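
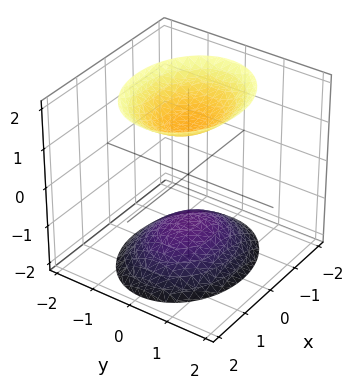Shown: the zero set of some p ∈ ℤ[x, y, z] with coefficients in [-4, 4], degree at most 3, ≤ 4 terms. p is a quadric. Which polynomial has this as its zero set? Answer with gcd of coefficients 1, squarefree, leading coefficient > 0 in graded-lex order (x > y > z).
2*x^2 + 3*y^2 - 2*z^2 + 3

I count 2 distinct pieces. They look like related sheets of one shape, so recover p as a whole.
The degree is 2 — two sheets facing apart; a quadric.
Symmetries: mirror symmetry z ↦ −z ⇒ only even powers of z; it's symmetric under y → −y, forcing even powers of y; the x ↦ −x reflection is a symmetry, so x appears only in even powers.
Against the integer gridlines: no y-intercept at any integer in the box; it misses every integer gridline on the x-axis.
Together with the visible shape, these determine p as stated.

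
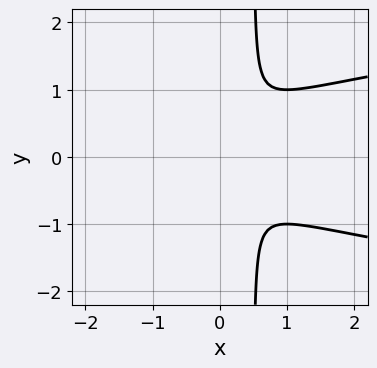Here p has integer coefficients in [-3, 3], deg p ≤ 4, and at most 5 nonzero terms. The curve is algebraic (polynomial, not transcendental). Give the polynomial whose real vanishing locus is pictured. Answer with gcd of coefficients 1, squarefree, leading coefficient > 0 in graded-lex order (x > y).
2*x*y^2 - x^2 - y^2

1. deg p = 3.
2. Symmetries: it's symmetric under y → −y, forcing even powers of y.
3. Together with the visible shape, these determine p as stated.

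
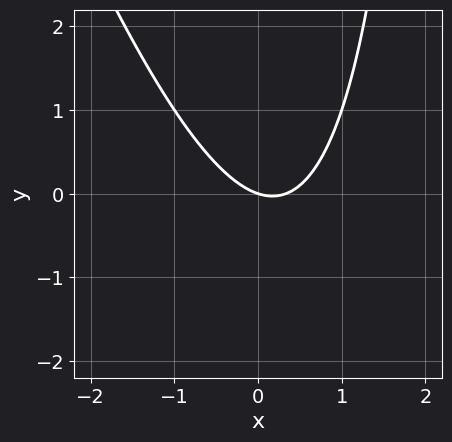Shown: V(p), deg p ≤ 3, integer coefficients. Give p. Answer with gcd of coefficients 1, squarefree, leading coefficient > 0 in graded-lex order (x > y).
3*x^2 + x*y - x - 3*y

deg p = 2. The shape is more complex than any degree-1 curve.
From the visible intercepts: it crosses the x-axis at the gridline x = 0; one y-axis crossing is at y = 0.
Matching integer coefficients to the picture gives p.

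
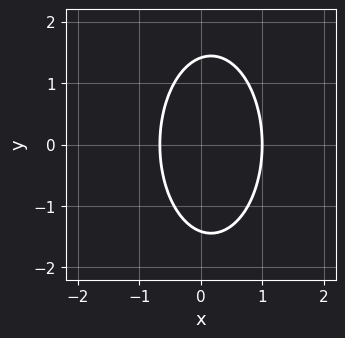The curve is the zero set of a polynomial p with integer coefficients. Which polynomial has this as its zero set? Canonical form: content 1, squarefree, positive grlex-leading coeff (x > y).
1. deg p = 2. The shape is more complex than any degree-1 curve.
2. Symmetries: the y ↦ −y reflection is a symmetry, so y appears only in even powers.
3. From the axis intercepts and sections: it meets the x-axis at x = 1 (among the integer gridlines).
4. Together with the visible shape, these determine p as stated.

3*x^2 + y^2 - x - 2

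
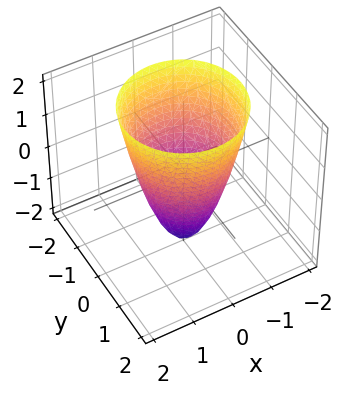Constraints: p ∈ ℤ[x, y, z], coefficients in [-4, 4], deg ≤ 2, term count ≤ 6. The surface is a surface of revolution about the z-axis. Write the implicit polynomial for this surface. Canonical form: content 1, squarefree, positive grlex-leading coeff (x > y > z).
1. Degree: a generic line meets the surface in up to 2 points, so deg p = 2.
2. Symmetries: rotational symmetry about the z-axis ⇒ p depends on x, y only through x² + y².
3. Observable constraints: one z-axis crossing is at z = -2; among the integer gridlines, it crosses the x-axis at x ∈ {-1, 1}; the y-axis gridline crossings are at y ∈ {-1, 1}.
4. Together with the visible shape, these determine p as stated.

2*x^2 + 2*y^2 - z - 2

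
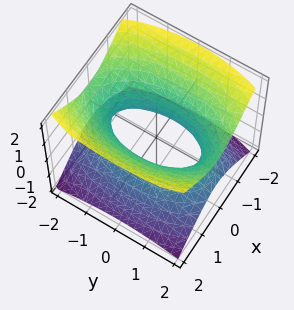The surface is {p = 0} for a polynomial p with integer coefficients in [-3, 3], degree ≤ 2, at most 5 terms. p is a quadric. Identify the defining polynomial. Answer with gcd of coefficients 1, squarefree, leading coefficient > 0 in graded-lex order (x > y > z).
1. deg p = 2. An hourglass — one-sheet hyperboloid; a quadric.
2. Symmetries: it's symmetric under x → −x, forcing even powers of x; mirror symmetry z ↦ −z ⇒ only even powers of z; mirror symmetry y ↦ −y ⇒ only even powers of y.
3. Reading off the gridlines: the surface avoids every integer z-axis point in the box.
4. Fitting integer coefficients to these (and the overall shape) gives p.

3*x^2 + y^2 - 3*z^2 - 2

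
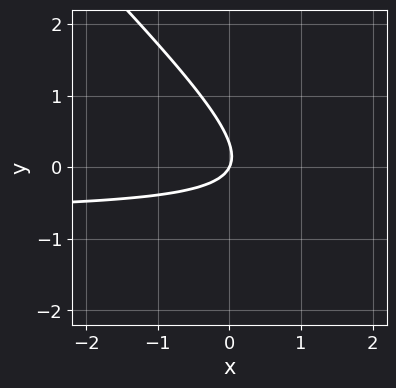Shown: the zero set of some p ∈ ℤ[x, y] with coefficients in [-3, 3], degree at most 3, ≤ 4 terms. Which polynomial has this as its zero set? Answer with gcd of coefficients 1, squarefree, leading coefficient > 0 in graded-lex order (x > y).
3*x*y + 3*y^2 + 2*x - y

1. The degree is 2 — a generic line meets the curve in up to 2 points.
2. From the visible intercepts: it crosses the x-axis at the gridline x = 0; it crosses the y-axis at the gridline y = 0.
3. Solving for integer coefficients yields p as stated.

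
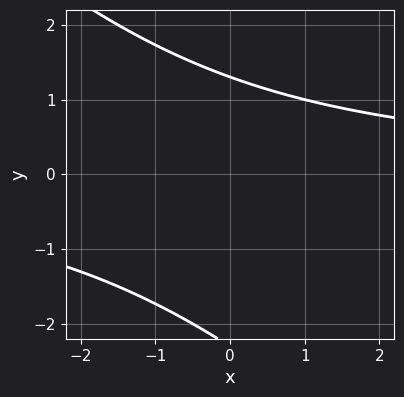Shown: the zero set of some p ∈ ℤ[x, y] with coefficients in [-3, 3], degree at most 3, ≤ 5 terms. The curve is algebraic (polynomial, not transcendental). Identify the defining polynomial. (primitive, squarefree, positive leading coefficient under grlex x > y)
First, deg p = 2. No degree-1 curve has this shape.
Then, from the visible intercepts: the curve avoids every integer x-axis point in the box.
Finally, fitting integer coefficients to these (and the overall shape) gives p.

x*y + y^2 + y - 3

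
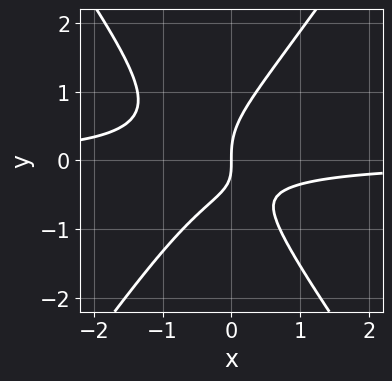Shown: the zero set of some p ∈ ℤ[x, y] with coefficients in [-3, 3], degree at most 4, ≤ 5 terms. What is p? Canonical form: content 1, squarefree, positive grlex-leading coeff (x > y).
2*x^2*y - y^3 + x*y + x

1. deg p = 3. The shape is more complex than any degree-2 curve.
2. Checking where it meets the axes: it meets the x-axis at x = 0 (among the integer gridlines); one y-axis crossing is at y = 0.
3. Putting this together gives p.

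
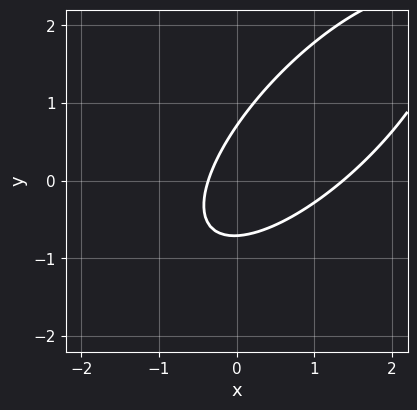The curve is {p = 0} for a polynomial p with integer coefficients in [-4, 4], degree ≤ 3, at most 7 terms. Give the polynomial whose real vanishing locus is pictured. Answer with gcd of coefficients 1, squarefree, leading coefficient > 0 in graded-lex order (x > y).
First, the degree is 2 — the shape is more complex than any degree-1 curve.
Finally, solving for integer coefficients yields p as stated.

2*x^2 - 3*x*y + 2*y^2 - 2*x - 1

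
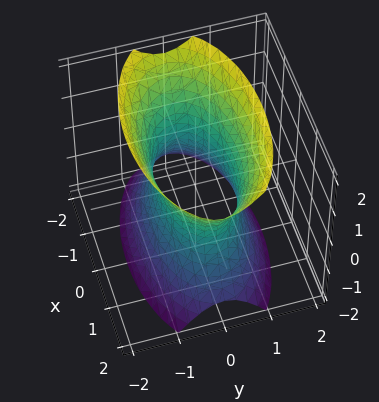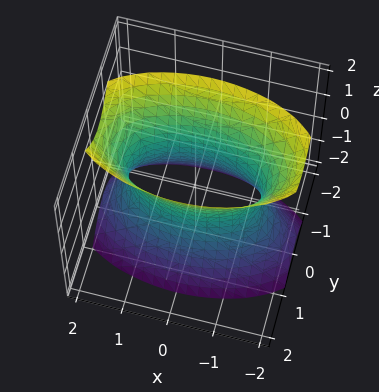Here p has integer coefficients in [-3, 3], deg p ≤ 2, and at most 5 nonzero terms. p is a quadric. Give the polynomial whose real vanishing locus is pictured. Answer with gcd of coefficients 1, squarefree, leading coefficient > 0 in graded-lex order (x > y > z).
x^2 + 3*y^2 - z^2 - 2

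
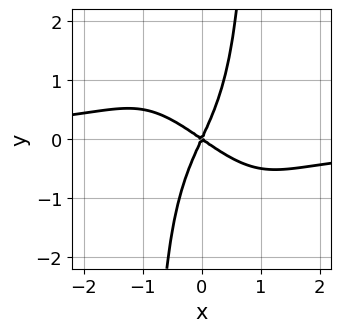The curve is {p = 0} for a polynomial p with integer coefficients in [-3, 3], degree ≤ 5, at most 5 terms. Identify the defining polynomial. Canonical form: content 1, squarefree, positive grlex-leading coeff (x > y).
3*x^3*y + 2*x^2*y^2 + 3*x^2 + 3*x*y - 2*y^2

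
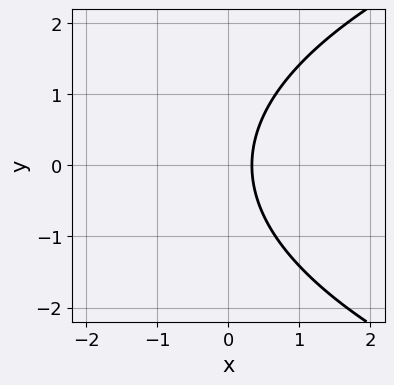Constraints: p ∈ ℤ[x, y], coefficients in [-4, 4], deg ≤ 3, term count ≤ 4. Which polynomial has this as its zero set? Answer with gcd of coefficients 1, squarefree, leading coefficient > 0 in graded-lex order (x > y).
y^2 - 3*x + 1

deg p = 2. A generic line meets the curve in up to 2 points.
Symmetries: mirror symmetry y ↦ −y ⇒ only even powers of y.
From the axis intercepts and sections: it misses every integer gridline on the y-axis.
Matching integer coefficients to the picture gives p.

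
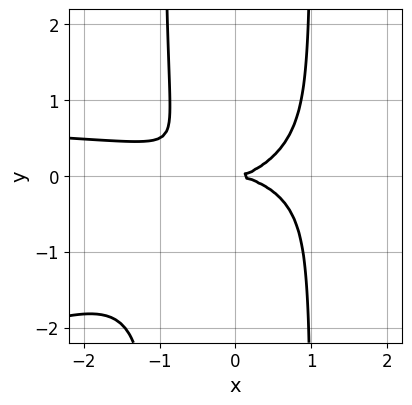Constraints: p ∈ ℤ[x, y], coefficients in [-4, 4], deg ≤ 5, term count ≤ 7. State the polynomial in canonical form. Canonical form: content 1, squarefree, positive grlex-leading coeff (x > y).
x^3*y - 3*x^2*y^2 - x^3 - x^2*y + 3*y^2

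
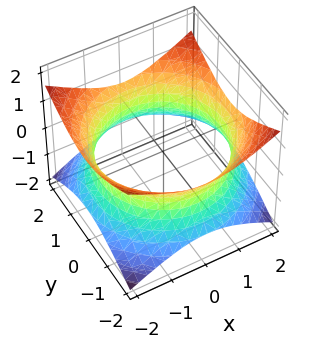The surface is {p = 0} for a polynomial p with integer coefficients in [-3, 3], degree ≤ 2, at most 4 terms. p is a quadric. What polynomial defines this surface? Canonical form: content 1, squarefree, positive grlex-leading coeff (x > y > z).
First, the degree is 2 — one connected sheet with a waist; a quadric.
Next, symmetries: it's symmetric under z → −z, forcing even powers of z; rotational symmetry about the z-axis ⇒ p depends on x, y only through x² + y².
Then, from the visible intercepts: the surface avoids every integer z-axis point in the box; a circular section at z = 0 has radius between 1 and 2.
Finally, assembling these constraints gives the stated polynomial.

x^2 + y^2 - 2*z^2 - 3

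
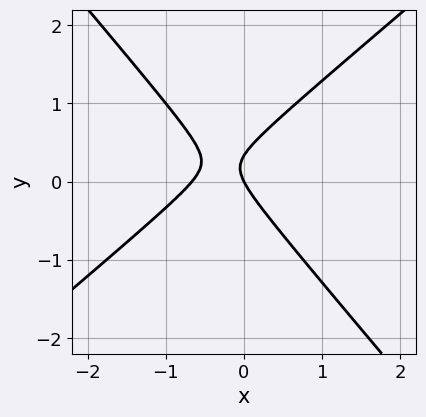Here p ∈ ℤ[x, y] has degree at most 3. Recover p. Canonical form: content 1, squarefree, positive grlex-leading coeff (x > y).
3*x^2 - x*y - 3*y^2 + 2*x + y

First, deg p = 2.
Then, checking where it meets the axes: it meets the y-axis at y = 0 (among the integer gridlines); it crosses the x-axis at the gridline x = 0.
Finally, fitting integer coefficients to these (and the overall shape) gives p.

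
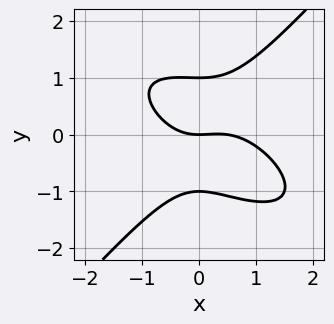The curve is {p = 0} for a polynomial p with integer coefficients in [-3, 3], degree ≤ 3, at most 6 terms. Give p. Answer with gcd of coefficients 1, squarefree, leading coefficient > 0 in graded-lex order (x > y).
1. Degree: no degree-2 curve has this shape, so deg p = 3.
2. Checking where it meets the axes: it meets the x-axis at x = 0 (among the integer gridlines); among the integer gridlines, it crosses the y-axis at y ∈ {-1, 0, 1}.
3. These observations pin down the coefficients.

2*x^3 + 2*x^2*y - 3*y^3 - x^2 + 3*y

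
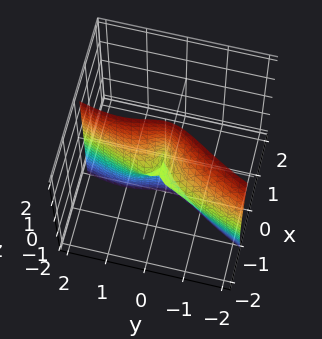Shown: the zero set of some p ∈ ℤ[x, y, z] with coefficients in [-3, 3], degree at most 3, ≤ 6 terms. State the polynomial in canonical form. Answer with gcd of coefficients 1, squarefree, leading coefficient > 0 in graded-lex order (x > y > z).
3*x*y^2 + x*z^2 - y^3 + 2*y^2

(a) The degree is 3 — a generic line meets the surface in up to 3 points.
(b) Checking where it meets the axes: the visible z-axis segment lies entirely on the surface; the visible x-axis segment lies entirely on the surface.
(c) Solving for integer coefficients yields p as stated.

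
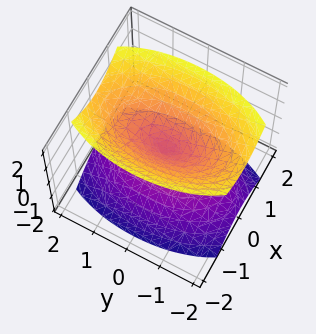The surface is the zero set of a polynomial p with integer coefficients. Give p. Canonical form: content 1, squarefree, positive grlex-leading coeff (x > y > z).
3*x^2 + y^2 - 2*z^2

(a) I count 2 distinct pieces.
(b) Degree: a double cone through the origin; a quadric, so deg p = 2.
(c) Symmetries: the y ↦ −y reflection is a symmetry, so y appears only in even powers; the x ↦ −x reflection is a symmetry, so x appears only in even powers; it's symmetric under z → −z, forcing even powers of z.
(d) From the visible intercepts: it crosses the y-axis at the gridline y = 0; it crosses the z-axis at the gridline z = 0.
(e) Fitting integer coefficients to these (and the overall shape) gives p.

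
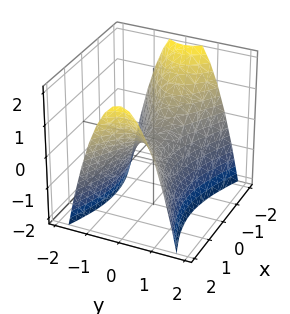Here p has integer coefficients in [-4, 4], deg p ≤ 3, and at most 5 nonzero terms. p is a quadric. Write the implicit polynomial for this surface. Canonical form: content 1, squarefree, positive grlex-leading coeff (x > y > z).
x^2 - 3*y^2 - 2*z

Degree: a hyperbolic paraboloid; a quadric, so deg p = 2.
Symmetries: mirror symmetry x ↦ −x ⇒ only even powers of x; it's symmetric under y → −y, forcing even powers of y.
Reading off the gridlines: one z-axis crossing is at z = 0; it crosses the x-axis at the gridline x = 0.
Fitting integer coefficients to these (and the overall shape) gives p.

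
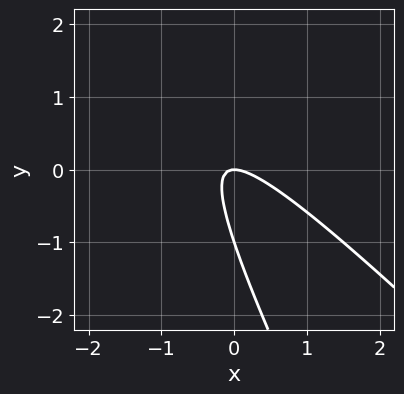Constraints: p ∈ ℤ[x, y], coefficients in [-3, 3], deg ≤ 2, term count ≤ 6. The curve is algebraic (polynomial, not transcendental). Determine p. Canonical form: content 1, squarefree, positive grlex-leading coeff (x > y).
2*x^2 + 3*x*y + y^2 + y

deg p = 2. No degree-1 curve has this shape.
Against the integer gridlines: the y-axis gridline crossings are at y ∈ {-1, 0}; it crosses the x-axis at the gridline x = 0.
Together with the visible shape, these determine p as stated.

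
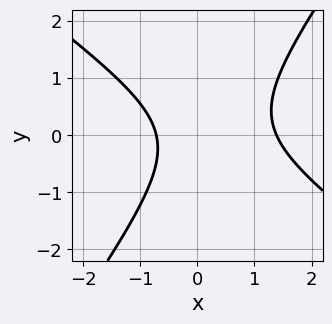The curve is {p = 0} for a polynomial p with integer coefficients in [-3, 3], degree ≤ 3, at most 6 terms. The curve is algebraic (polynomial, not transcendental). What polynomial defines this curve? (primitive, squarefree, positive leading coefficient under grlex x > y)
3*x^2 + 2*x*y - 3*y^2 - 2*x - 3

First, degree: a generic line meets the curve in up to 2 points, so deg p = 2.
Next, checking where it meets the axes: it misses every integer gridline on the y-axis.
Finally, these observations pin down the coefficients.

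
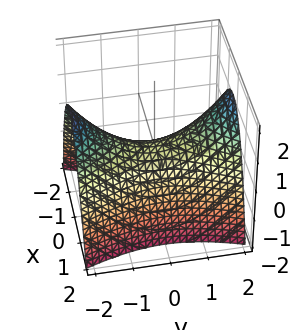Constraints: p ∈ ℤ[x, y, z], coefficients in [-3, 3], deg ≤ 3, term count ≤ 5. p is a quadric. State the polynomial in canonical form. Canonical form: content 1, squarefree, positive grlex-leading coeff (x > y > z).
First, deg p = 2. A saddle surface; a quadric.
Then, symmetries: the y ↦ −y reflection is a symmetry, so y appears only in even powers; mirror symmetry x ↦ −x ⇒ only even powers of x.
Next, against the integer gridlines: one x-axis crossing is at x = 0; one z-axis crossing is at z = 0.
Finally, solving for integer coefficients yields p as stated.

3*x^2 - y^2 + 3*z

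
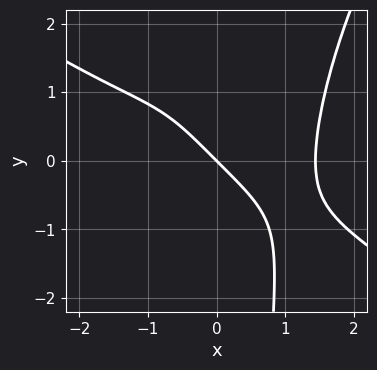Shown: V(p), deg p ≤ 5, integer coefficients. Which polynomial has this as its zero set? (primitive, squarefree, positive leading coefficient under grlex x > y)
x^4 + x^3*y - x^2*y^2 - 3*x - 3*y

First, the degree is 4 — no degree-3 curve has this shape.
Then, observable constraints: it crosses the y-axis at the gridline y = 0; it meets the x-axis at x = 0 (among the integer gridlines).
Finally, solving for integer coefficients yields p as stated.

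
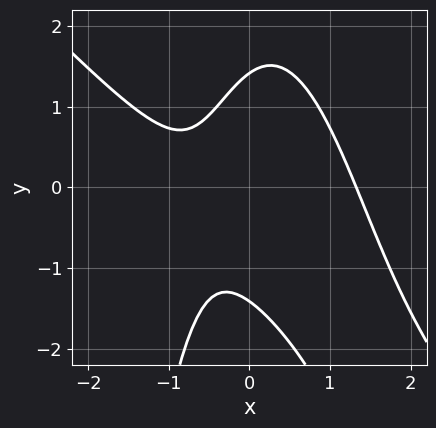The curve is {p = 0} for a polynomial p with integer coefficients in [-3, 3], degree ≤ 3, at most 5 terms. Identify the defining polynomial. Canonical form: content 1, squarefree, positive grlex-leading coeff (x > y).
First, the degree is 3 — the shape is more complex than any degree-2 curve.
Finally, the integer polynomial consistent with all of this is the stated p.

2*x^3 + 2*x^2*y + y^2 - 2*x - 2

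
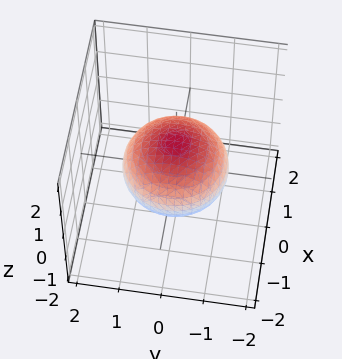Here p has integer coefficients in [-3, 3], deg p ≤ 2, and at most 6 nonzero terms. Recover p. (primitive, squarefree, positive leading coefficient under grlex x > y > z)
1. deg p = 2.
2. Symmetries: the z ↦ −z reflection is a symmetry, so z appears only in even powers; rotational symmetry about the z-axis ⇒ p depends on x, y only through x² + y².
3. Against the integer gridlines: a circular section at z = 0 has radius between 1 and 2; among the integer gridlines, it crosses the z-axis at z ∈ {-1, 1}.
4. Fitting integer coefficients to these (and the overall shape) gives p.

2*x^2 + 2*y^2 + 3*z^2 - 3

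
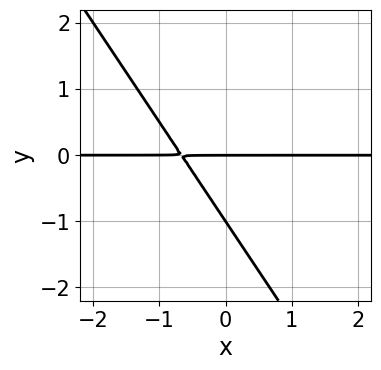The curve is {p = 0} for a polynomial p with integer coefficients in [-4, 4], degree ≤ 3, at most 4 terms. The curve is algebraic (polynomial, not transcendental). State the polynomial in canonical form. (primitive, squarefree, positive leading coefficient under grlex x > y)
3*x*y + 2*y^2 + 2*y

(a) deg p = 2. The shape is more complex than any degree-1 curve.
(b) From the visible intercepts: every point of the x-axis in the box is on the curve; among the integer gridlines, it crosses the y-axis at y ∈ {-1, 0}.
(c) These observations pin down the coefficients.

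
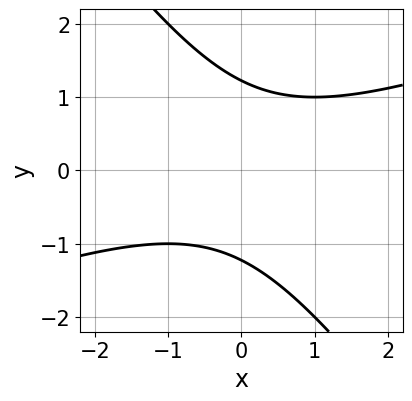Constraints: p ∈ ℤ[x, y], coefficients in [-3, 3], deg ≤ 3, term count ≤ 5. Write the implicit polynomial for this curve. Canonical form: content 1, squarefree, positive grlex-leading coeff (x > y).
x^2 - 2*x*y - 2*y^2 + 3

1. deg p = 2.
2. From the axis intercepts and sections: no x-intercept at any integer in the box.
3. Solving for integer coefficients yields p as stated.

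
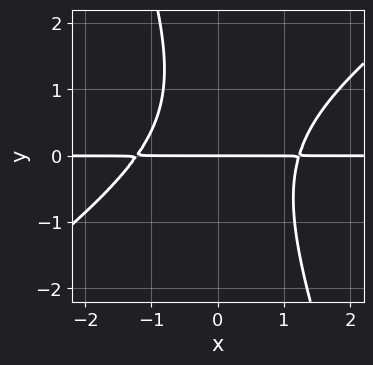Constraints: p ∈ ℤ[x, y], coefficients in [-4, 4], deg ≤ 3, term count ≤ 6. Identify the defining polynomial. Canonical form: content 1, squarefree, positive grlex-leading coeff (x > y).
deg p = 3.
From the axis intercepts and sections: one y-axis crossing is at y = 0; every point of the x-axis in the box is on the curve.
Solving for integer coefficients yields p as stated.

2*x^2*y - 2*x*y^2 - y^3 + y^2 - 3*y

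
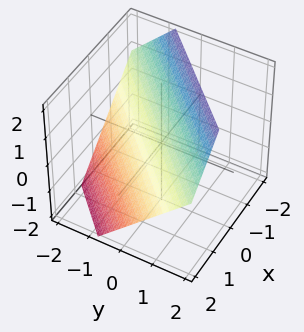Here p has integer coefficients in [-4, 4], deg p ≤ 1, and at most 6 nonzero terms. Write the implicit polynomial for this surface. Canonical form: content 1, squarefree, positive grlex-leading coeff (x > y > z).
First, the degree is 1 — every cross-section is a straight line — this is a plane.
Finally, the integer polynomial consistent with all of this is the stated p.

3*x - 3*y + 3*z - 2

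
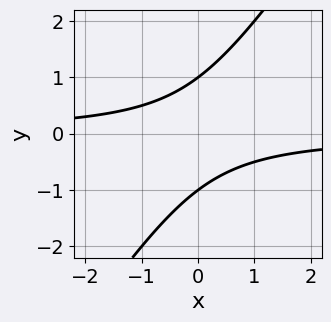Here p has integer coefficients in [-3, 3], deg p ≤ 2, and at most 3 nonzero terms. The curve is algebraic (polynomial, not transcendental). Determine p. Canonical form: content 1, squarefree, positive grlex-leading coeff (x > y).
3*x*y - 2*y^2 + 2

Degree: a generic line meets the curve in up to 2 points, so deg p = 2.
Observable constraints: the curve avoids every integer x-axis point in the box; the y-axis gridline crossings are at y ∈ {-1, 1}.
Fitting integer coefficients to these (and the overall shape) gives p.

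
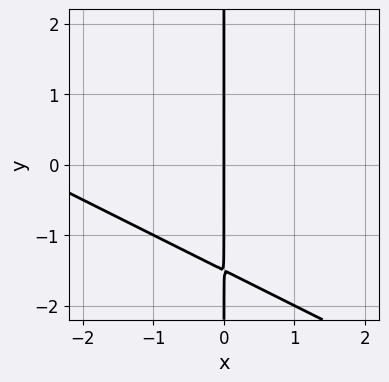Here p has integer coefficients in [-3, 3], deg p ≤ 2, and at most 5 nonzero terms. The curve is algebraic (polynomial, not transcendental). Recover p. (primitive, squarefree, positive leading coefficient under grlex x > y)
First, degree: a generic line meets the curve in up to 2 points, so deg p = 2.
Then, checking where it meets the axes: every point of the y-axis in the box is on the curve; it meets the x-axis at x = 0 (among the integer gridlines).
Finally, solving for integer coefficients yields p as stated.

x^2 + 2*x*y + 3*x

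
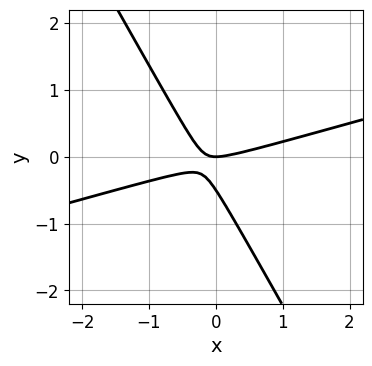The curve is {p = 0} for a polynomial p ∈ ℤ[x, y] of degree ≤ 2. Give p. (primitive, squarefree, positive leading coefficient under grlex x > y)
First, deg p = 2. The shape is more complex than any degree-1 curve.
Then, against the integer gridlines: one x-axis crossing is at x = 0; it crosses the y-axis at the gridline y = 0.
Finally, fitting integer coefficients to these (and the overall shape) gives p.

x^2 - 3*x*y - 2*y^2 - y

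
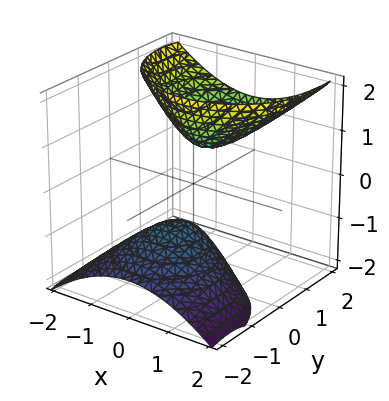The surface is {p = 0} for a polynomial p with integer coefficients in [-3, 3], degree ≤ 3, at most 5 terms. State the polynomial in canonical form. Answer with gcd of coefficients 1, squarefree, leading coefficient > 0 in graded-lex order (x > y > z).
1. There are 2 components. They look like related sheets of one shape, so recover p as a whole.
2. Degree: the shape is more complex than any degree-1 surface, so deg p = 2.
3. From the axis intercepts and sections: the z-axis gridline crossings are at z ∈ {-1, 1}; no x-intercept at any integer in the box; no y-intercept at any integer in the box.
4. Together with the visible shape, these determine p as stated.

2*x^2 + 2*y^2 - 3*y*z - z^2 + 1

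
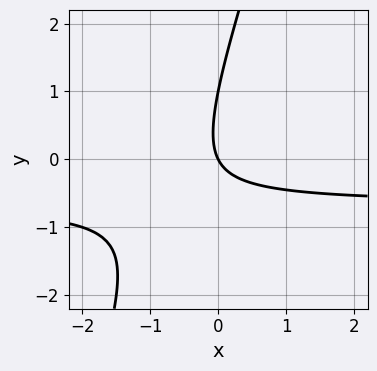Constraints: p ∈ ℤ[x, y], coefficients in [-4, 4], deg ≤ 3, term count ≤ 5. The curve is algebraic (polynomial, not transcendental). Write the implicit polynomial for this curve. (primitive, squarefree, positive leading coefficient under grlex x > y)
1. deg p = 2. A generic line meets the curve in up to 2 points.
2. Against the integer gridlines: among the integer gridlines, it crosses the y-axis at y ∈ {0, 1}; one x-axis crossing is at x = 0.
3. Together with the visible shape, these determine p as stated.

3*x*y - y^2 + 2*x + y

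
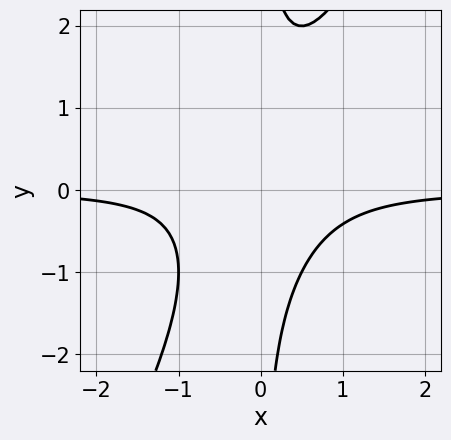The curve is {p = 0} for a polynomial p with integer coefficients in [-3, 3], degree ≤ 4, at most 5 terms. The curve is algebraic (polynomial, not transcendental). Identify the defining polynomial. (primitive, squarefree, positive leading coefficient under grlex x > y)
2*x^2*y - x*y^2 + 1

1. Degree: the shape is more complex than any degree-2 curve, so deg p = 3.
2. Checking where it meets the axes: the curve avoids every integer y-axis point in the box; no x-intercept at any integer in the box.
3. Putting this together gives p.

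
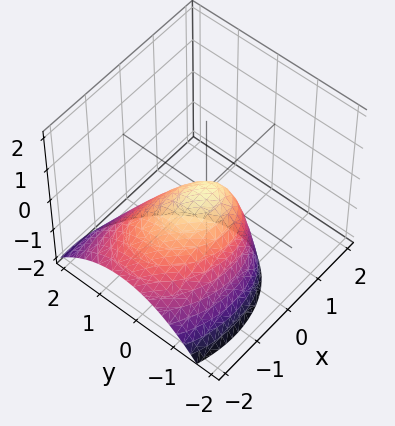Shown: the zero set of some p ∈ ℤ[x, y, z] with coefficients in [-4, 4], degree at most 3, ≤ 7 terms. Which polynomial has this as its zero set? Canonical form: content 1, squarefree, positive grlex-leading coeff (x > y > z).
(a) The degree is 2 — no degree-1 surface has this shape.
(b) From the axis intercepts and sections: it crosses the x-axis at the gridline x = 0; it meets the y-axis at y = 0 (among the integer gridlines).
(c) The integer polynomial consistent with all of this is the stated p.

2*x^2 + x*y - 3*x*z + 3*y^2 + 3*z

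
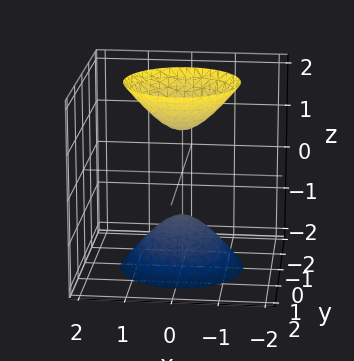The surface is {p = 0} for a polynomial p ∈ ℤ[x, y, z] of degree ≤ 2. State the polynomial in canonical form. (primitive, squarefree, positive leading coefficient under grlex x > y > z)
2*x^2 + 2*y^2 - z^2 + 1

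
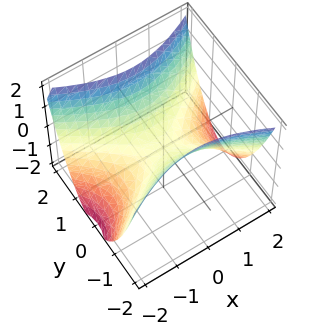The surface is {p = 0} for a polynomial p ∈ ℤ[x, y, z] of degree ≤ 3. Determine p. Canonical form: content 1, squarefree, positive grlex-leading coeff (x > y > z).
x^2 - 2*y^2 + 2*z

1. The degree is 2 — a hyperbolic paraboloid; a quadric.
2. Symmetries: mirror symmetry x ↦ −x ⇒ only even powers of x; mirror symmetry y ↦ −y ⇒ only even powers of y.
3. From the axis intercepts and sections: it crosses the y-axis at the gridline y = 0; it meets the z-axis at z = 0 (among the integer gridlines); it meets the x-axis at x = 0 (among the integer gridlines).
4. Putting this together gives p.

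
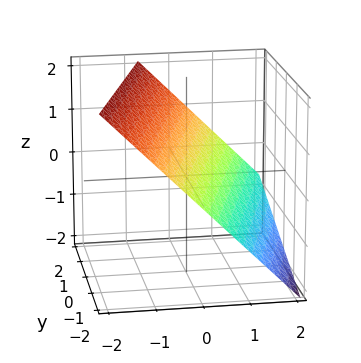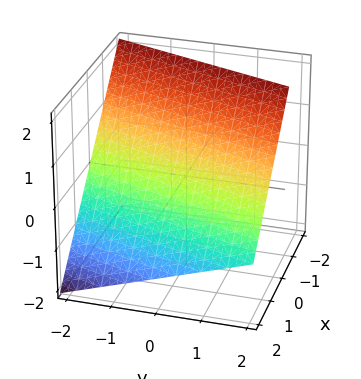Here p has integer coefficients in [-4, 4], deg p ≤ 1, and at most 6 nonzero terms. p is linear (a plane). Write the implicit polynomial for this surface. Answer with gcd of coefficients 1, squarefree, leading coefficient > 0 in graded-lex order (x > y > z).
3*x - y + 3*z - 2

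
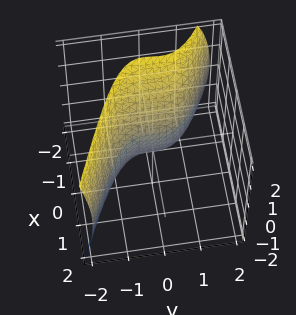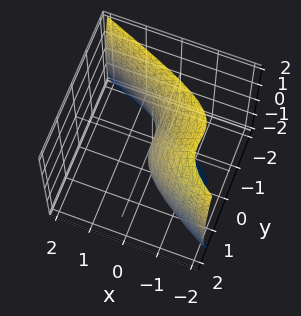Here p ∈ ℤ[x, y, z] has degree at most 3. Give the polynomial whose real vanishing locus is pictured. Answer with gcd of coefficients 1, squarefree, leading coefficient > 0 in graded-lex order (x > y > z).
1. Degree: no degree-2 surface has this shape, so deg p = 3.
2. Checking where it meets the axes: it meets the x-axis at x = 0 (among the integer gridlines); one z-axis crossing is at z = 0.
3. Putting this together gives p.

x*y^2 + 2*y^3 + z^2 + 3*x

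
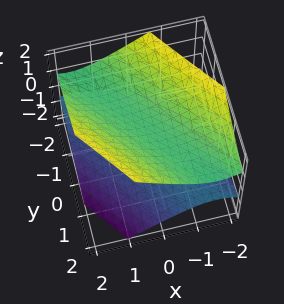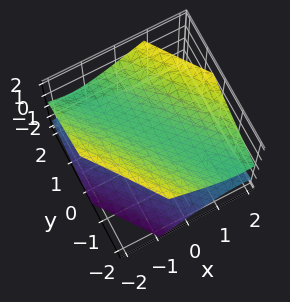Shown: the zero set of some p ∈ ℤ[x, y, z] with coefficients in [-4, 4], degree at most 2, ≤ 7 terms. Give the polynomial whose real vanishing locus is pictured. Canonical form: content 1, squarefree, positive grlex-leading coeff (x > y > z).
2*x^2 + 3*x*y + y^2 - 3*z^2 + 2

The picture has 2 separate pieces.
Degree: a generic line meets the surface in up to 2 points, so deg p = 2.
From the visible intercepts: no x-intercept at any integer in the box; the surface avoids every integer y-axis point in the box.
Matching integer coefficients to the picture gives p.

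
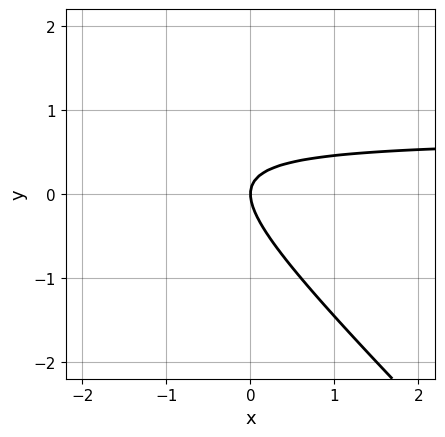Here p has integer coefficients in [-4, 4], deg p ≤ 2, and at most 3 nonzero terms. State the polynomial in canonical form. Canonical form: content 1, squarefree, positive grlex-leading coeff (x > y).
3*x*y + 3*y^2 - 2*x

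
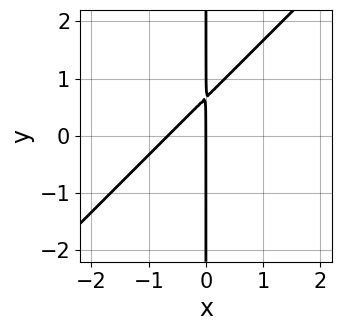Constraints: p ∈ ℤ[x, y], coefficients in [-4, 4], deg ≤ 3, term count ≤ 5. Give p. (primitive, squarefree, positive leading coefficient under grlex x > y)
1. The degree is 2 — the shape is more complex than any degree-1 curve.
2. Checking where it meets the axes: the visible y-axis segment lies entirely on the curve; one x-axis crossing is at x = 0.
3. These observations pin down the coefficients.

3*x^2 - 3*x*y + 2*x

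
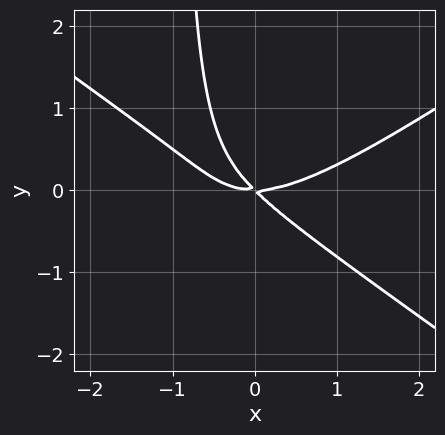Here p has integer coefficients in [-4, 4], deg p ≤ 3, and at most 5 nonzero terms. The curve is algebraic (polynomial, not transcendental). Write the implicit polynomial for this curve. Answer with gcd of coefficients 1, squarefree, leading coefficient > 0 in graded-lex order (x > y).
x^3 - 2*x*y^2 - 2*x*y - 2*y^2

First, the degree is 3 — no degree-2 curve has this shape.
Next, from the visible intercepts: one y-axis crossing is at y = 0; it crosses the x-axis at the gridline x = 0.
Finally, together with the visible shape, these determine p as stated.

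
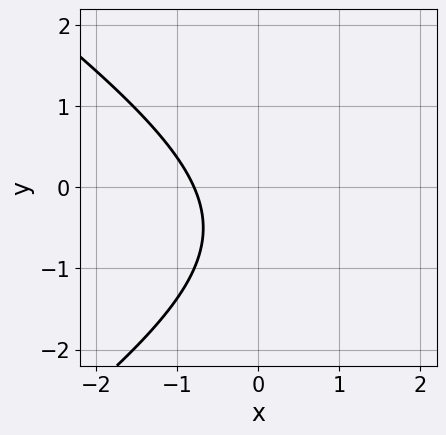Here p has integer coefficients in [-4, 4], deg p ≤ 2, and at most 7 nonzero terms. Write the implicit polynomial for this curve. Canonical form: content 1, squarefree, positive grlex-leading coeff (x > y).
First, the degree is 2 — a generic line meets the curve in up to 2 points.
Next, checking where it meets the axes: the curve avoids every integer y-axis point in the box.
Finally, putting this together gives p.

x^2 - 2*y^2 - 3*x - 2*y - 3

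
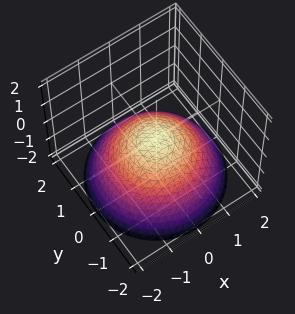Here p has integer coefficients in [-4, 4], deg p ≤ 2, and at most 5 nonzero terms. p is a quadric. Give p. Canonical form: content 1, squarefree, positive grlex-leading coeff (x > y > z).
x^2 + y^2 + 2*z

The degree is 2 — a single bowl opening along one axis; a quadric.
Symmetries: rotational symmetry about the z-axis ⇒ p depends on x, y only through x² + y².
From the axis intercepts and sections: it meets the y-axis at y = 0 (among the integer gridlines); a circular section at z = -1 has radius between 1 and 2; it crosses the x-axis at the gridline x = 0.
Solving for integer coefficients yields p as stated.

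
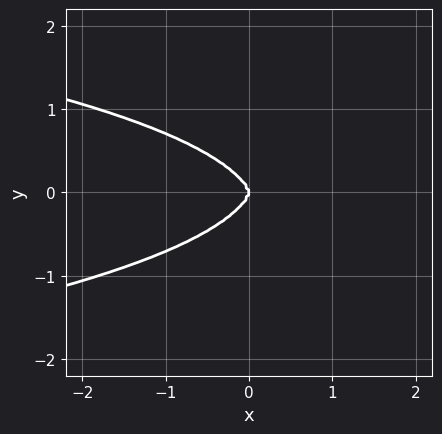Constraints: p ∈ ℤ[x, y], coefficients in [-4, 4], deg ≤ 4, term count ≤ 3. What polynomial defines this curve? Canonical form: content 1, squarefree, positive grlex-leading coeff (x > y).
deg p = 4. A generic line meets the curve in up to 4 points.
Symmetries: it's symmetric under y → −y, forcing even powers of y.
Observable constraints: it crosses the x-axis at the gridline x = 0; it crosses the y-axis at the gridline y = 0.
Fitting integer coefficients to these (and the overall shape) gives p.

3*x^2*y^2 + 2*y^4 + 2*x^3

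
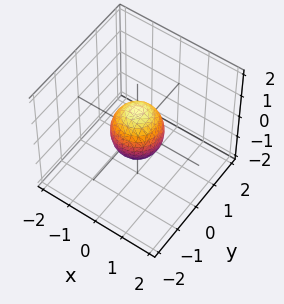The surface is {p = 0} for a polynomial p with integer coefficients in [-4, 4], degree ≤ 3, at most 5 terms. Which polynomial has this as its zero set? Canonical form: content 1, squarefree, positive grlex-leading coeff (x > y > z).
3*x^2 + 3*y^2 + 2*z^2 - 2

(a) The degree is 2 — bounded and convex; a quadric.
(b) Symmetries: the z ↦ −z reflection is a symmetry, so z appears only in even powers; rotational symmetry about the z-axis ⇒ p depends on x, y only through x² + y².
(c) Observable constraints: a circular section at z = 0 has radius between 0 and 1; among the integer gridlines, it crosses the z-axis at z ∈ {-1, 1}.
(d) Putting this together gives p.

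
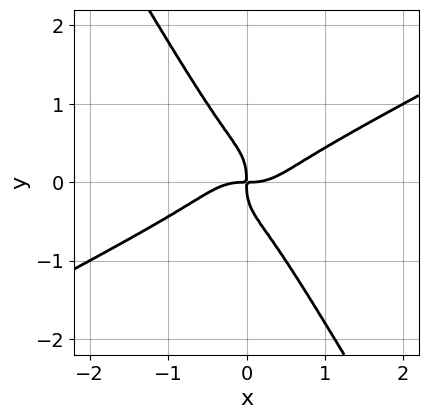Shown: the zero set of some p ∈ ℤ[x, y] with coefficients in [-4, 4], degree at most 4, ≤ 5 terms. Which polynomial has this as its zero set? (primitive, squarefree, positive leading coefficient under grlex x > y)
(a) deg p = 4. No degree-3 curve has this shape.
(b) From the visible intercepts: one x-axis crossing is at x = 0; it meets the y-axis at y = 0 (among the integer gridlines).
(c) Assembling these constraints gives the stated polynomial.

2*x^4 - 3*x^3*y - 2*x*y^3 - 2*y^4 - x*y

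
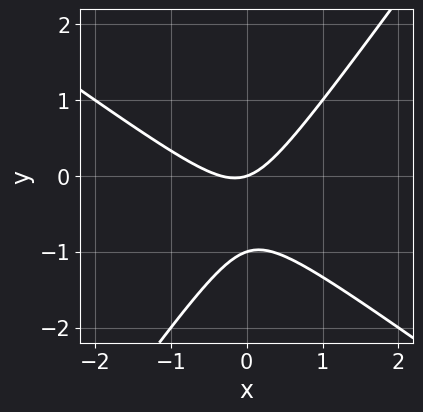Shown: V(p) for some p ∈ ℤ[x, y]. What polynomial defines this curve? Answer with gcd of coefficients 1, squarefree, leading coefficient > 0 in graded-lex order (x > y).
3*x^2 + 2*x*y - 3*y^2 + x - 3*y

First, degree: no degree-1 curve has this shape, so deg p = 2.
Next, checking where it meets the axes: the y-axis gridline crossings are at y ∈ {-1, 0}; it meets the x-axis at x = 0 (among the integer gridlines).
Finally, together with the visible shape, these determine p as stated.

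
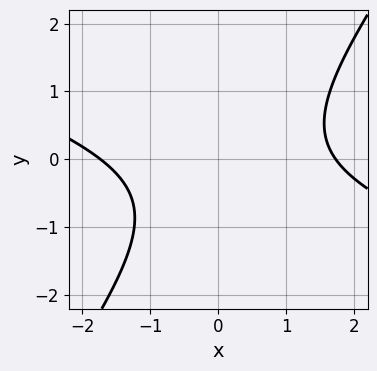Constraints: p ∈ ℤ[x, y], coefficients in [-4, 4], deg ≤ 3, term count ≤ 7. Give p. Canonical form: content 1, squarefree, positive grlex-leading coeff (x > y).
The degree is 2 — no degree-1 curve has this shape.
Reading off the gridlines: no y-intercept at any integer in the box.
The integer polynomial consistent with all of this is the stated p.

x^2 + 2*x*y - 2*y^2 - y - 3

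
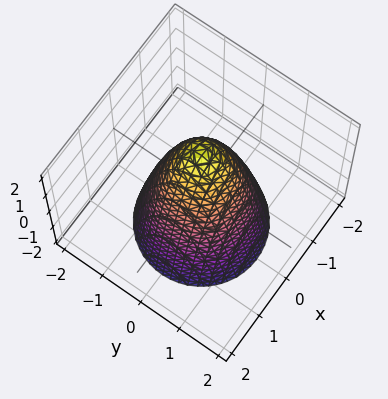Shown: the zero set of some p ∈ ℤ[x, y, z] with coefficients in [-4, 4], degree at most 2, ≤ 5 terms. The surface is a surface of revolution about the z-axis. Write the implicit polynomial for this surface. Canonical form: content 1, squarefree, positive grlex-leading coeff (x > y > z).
2*x^2 + 2*y^2 + z - 2

First, degree: no degree-1 surface has this shape, so deg p = 2.
Then, by symmetry, every cross-section ⟂ z is a circle, so x, y appear only via x² + y².
Then, checking where it meets the axes: a circular section at z = -1 has radius between 1 and 2; it meets the z-axis at z = 2 (among the integer gridlines); the x-axis gridline crossings are at x ∈ {-1, 1}.
Finally, fitting integer coefficients to these (and the overall shape) gives p. Check: (0, -1, 0) on the y-axis lies on the surface, and p(0, -1, 0) = 0. ✓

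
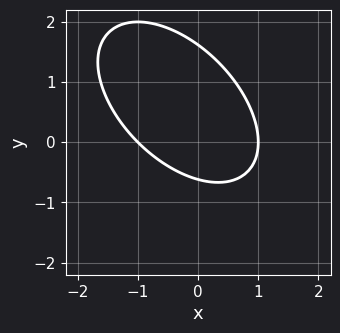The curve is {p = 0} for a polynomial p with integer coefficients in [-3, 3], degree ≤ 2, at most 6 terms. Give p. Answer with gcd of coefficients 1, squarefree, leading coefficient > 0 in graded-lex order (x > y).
x^2 + x*y + y^2 - y - 1

First, degree: no degree-1 curve has this shape, so deg p = 2.
Then, checking where it meets the axes: among the integer gridlines, it crosses the x-axis at x ∈ {-1, 1}.
Finally, the integer polynomial consistent with all of this is the stated p.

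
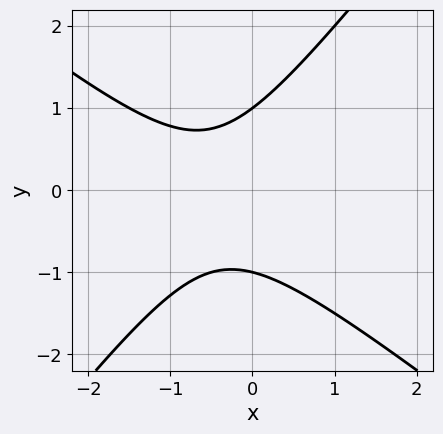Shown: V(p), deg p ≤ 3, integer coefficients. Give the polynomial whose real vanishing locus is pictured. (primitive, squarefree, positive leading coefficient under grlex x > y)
2*x^2 + x*y - 2*y^2 + 2*x + 2

First, deg p = 2.
Next, from the axis intercepts and sections: among the integer gridlines, it crosses the y-axis at y ∈ {-1, 1}; it misses every integer gridline on the x-axis.
Finally, fitting integer coefficients to these (and the overall shape) gives p.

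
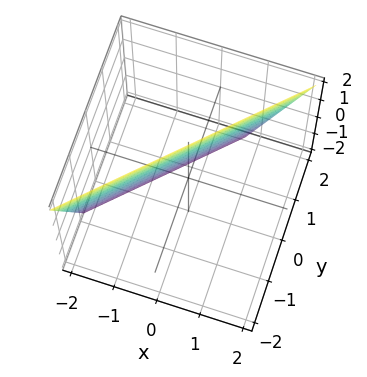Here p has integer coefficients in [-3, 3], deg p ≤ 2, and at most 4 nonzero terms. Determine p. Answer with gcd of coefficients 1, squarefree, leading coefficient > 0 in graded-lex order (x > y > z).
3*x - 3*y - z + 2

First, the degree is 1 — the surface is flat (a plane).
Then, against the integer gridlines: it meets the z-axis at z = 2 (among the integer gridlines).
Finally, fitting integer coefficients to these (and the overall shape) gives p.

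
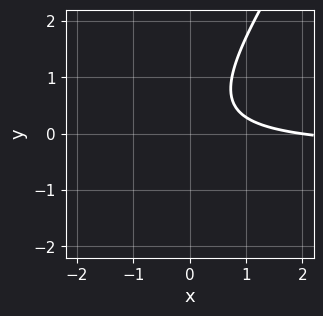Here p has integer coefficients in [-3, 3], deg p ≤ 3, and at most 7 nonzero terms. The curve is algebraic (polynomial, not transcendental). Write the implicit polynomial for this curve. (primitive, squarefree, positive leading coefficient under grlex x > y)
deg p = 2. A generic line meets the curve in up to 2 points.
From the axis intercepts and sections: it meets the x-axis at x = 2 (among the integer gridlines); no y-intercept at any integer in the box.
Together with the visible shape, these determine p as stated.

3*x*y - 2*y^2 + x + y - 2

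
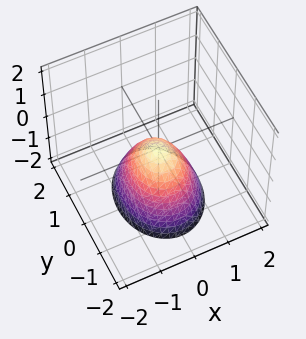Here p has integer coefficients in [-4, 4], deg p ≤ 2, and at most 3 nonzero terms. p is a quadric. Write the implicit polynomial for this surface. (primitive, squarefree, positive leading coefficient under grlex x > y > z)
3*x^2 + 2*y^2 + 2*z

1. deg p = 2.
2. Symmetries: the y ↦ −y reflection is a symmetry, so y appears only in even powers; mirror symmetry x ↦ −x ⇒ only even powers of x.
3. From the visible intercepts: it crosses the x-axis at the gridline x = 0; one y-axis crossing is at y = 0.
4. Putting this together gives p.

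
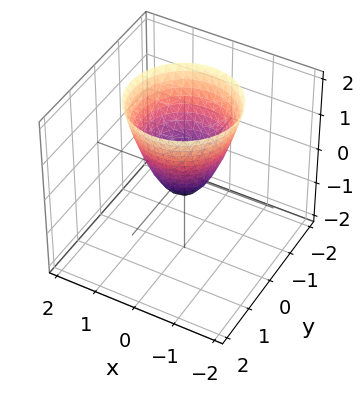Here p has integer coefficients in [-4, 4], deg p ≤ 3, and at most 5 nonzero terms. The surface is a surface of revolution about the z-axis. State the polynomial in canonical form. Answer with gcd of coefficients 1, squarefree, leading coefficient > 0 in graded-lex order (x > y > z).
Degree: the shape is more complex than any degree-1 surface, so deg p = 2.
Symmetries: rotational symmetry about the z-axis ⇒ p depends on x, y only through x² + y².
Reading off the gridlines: a circular section at z = 1 has radius exactly 1.
Assembling these constraints gives the stated polynomial.

3*x^2 + 3*y^2 - 2*z - 1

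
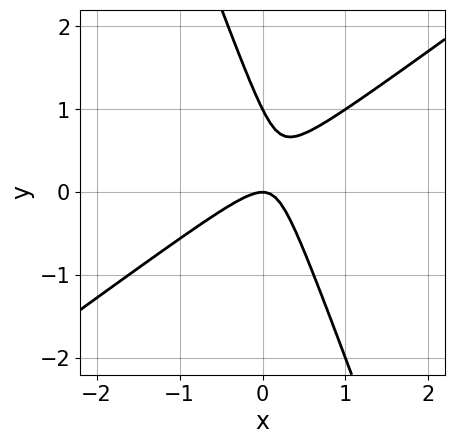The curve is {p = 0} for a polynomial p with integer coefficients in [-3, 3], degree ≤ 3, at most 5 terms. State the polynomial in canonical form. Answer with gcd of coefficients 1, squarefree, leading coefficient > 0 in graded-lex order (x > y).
2*x^2 - 2*x*y - y^2 + y

First, the degree is 2 — no degree-1 curve has this shape.
Next, from the axis intercepts and sections: it crosses the x-axis at the gridline x = 0; among the integer gridlines, it crosses the y-axis at y ∈ {0, 1}.
Finally, assembling these constraints gives the stated polynomial.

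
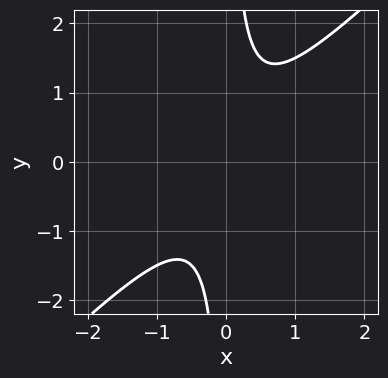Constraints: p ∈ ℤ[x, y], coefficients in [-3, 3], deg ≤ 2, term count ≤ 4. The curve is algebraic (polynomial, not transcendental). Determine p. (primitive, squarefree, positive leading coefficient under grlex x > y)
(a) deg p = 2. The shape is more complex than any degree-1 curve.
(b) Against the integer gridlines: it misses every integer gridline on the y-axis; it misses every integer gridline on the x-axis.
(c) Fitting integer coefficients to these (and the overall shape) gives p.

2*x^2 - 2*x*y + 1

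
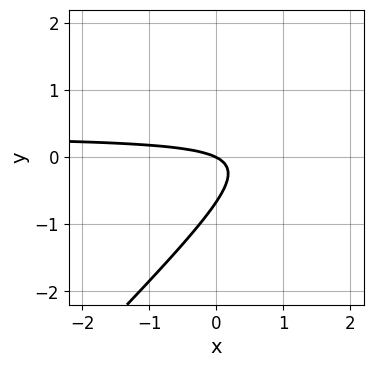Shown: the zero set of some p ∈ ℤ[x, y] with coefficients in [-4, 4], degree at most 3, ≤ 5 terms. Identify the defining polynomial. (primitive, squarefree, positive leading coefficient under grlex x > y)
First, the degree is 2 — no degree-1 curve has this shape.
Then, checking where it meets the axes: it crosses the y-axis at the gridline y = 0; it crosses the x-axis at the gridline x = 0.
Finally, putting this together gives p.

3*x*y - 3*y^2 - x - 2*y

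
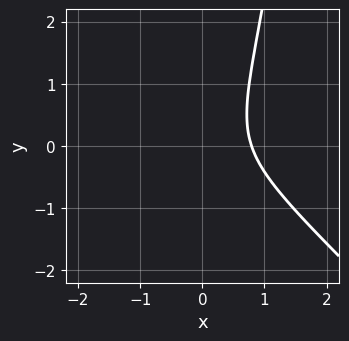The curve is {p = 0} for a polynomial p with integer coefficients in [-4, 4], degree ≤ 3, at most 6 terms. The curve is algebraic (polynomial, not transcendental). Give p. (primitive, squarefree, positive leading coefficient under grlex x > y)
2*x^3 + 2*x^2*y - y^2 - 1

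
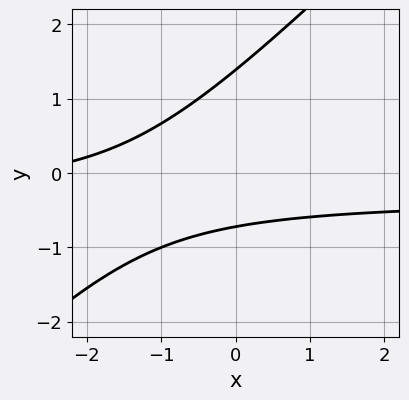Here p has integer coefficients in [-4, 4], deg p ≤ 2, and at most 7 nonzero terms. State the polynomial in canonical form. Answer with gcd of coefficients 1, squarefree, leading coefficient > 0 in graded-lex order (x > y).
3*x*y - 3*y^2 + x + 2*y + 3

(a) The degree is 2 — no degree-1 curve has this shape.
(b) From the axis intercepts and sections: no x-intercept at any integer in the box.
(c) The integer polynomial consistent with all of this is the stated p.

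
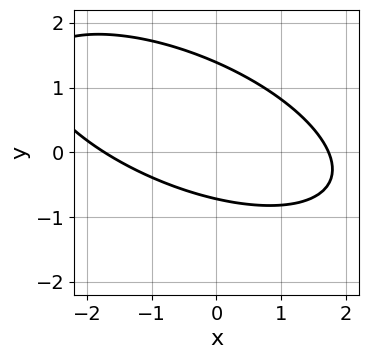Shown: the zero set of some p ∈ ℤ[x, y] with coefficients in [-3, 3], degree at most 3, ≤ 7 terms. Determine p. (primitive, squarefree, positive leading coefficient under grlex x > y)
x^2 + 2*x*y + 3*y^2 - 2*y - 3

(a) deg p = 2.
(b) Matching integer coefficients to the picture gives p.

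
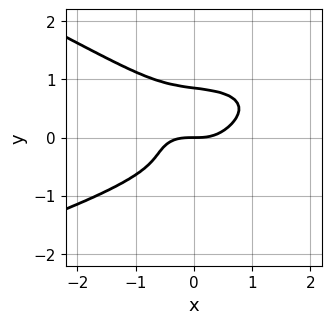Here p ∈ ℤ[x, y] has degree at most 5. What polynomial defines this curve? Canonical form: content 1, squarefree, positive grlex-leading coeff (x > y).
x*y^3 + 3*y^4 + x^3 - y^2 - y

First, deg p = 4. The shape is more complex than any degree-3 curve.
Next, from the visible intercepts: one y-axis crossing is at y = 0; one x-axis crossing is at x = 0.
Finally, matching integer coefficients to the picture gives p.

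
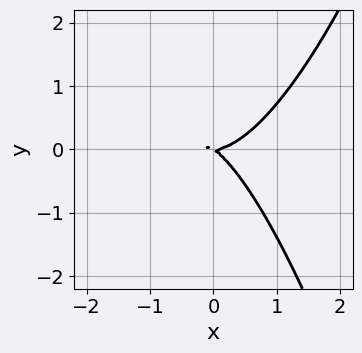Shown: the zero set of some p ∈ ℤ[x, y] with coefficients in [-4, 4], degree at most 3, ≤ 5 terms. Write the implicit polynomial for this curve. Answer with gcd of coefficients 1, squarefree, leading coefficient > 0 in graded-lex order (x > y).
3*x^3 - 2*x*y - 3*y^2

1. The degree is 3 — a generic line meets the curve in up to 3 points.
2. Against the integer gridlines: one y-axis crossing is at y = 0; it meets the x-axis at x = 0 (among the integer gridlines).
3. These observations pin down the coefficients.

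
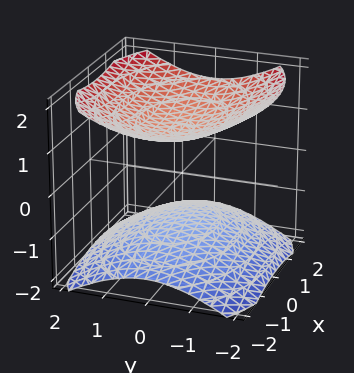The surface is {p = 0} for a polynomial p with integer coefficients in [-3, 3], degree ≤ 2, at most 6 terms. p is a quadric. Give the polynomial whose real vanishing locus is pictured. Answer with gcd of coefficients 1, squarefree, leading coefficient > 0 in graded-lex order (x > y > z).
x^2 + 2*y^2 - 3*z^2 + 3

There are 2 components.
The degree is 2 — two separate bowl-shaped sheets opening away from each other; a quadric.
Symmetries: the z ↦ −z reflection is a symmetry, so z appears only in even powers; mirror symmetry x ↦ −x ⇒ only even powers of x; it's symmetric under y → −y, forcing even powers of y.
Reading off the gridlines: the surface avoids every integer x-axis point in the box; the surface avoids every integer y-axis point in the box; the z-axis gridline crossings are at z ∈ {-1, 1}.
These observations pin down the coefficients.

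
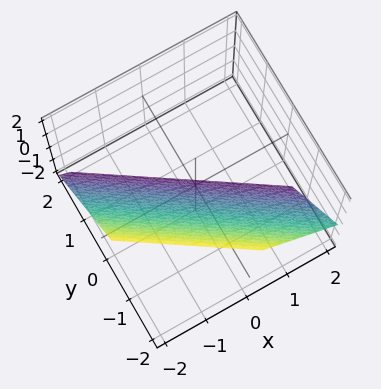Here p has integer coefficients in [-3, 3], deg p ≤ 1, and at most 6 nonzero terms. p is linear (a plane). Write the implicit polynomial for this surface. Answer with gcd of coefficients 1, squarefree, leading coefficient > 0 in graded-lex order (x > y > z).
(a) deg p = 1. The surface is flat (a plane).
(b) Observable constraints: it meets the x-axis at x = -1 (among the integer gridlines); one z-axis crossing is at z = -1.
(c) Fitting integer coefficients to these (and the overall shape) gives p.

2*x + 3*y + 2*z + 2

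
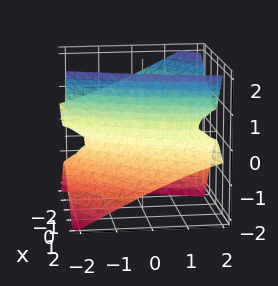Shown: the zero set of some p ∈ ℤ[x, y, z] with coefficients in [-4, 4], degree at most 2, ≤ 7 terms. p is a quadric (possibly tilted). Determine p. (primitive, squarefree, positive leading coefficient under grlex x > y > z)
1. Degree: no degree-1 surface has this shape, so deg p = 2.
2. Checking where it meets the axes: no z-intercept at any integer in the box; the y-axis gridline crossings are at y ∈ {-1, 1}.
3. Assembling these constraints gives the stated polynomial.

3*x^2 - 3*x*y + 3*x*z + y^2 - 3*z^2 - 1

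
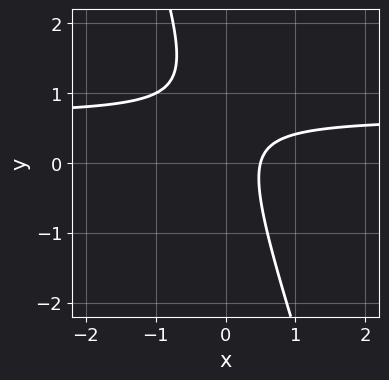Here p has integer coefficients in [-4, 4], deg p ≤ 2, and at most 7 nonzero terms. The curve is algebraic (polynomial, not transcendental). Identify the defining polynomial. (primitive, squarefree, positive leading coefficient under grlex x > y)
3*x*y + y^2 - 2*x - y + 1

deg p = 2.
From the visible intercepts: no y-intercept at any integer in the box.
Fitting integer coefficients to these (and the overall shape) gives p.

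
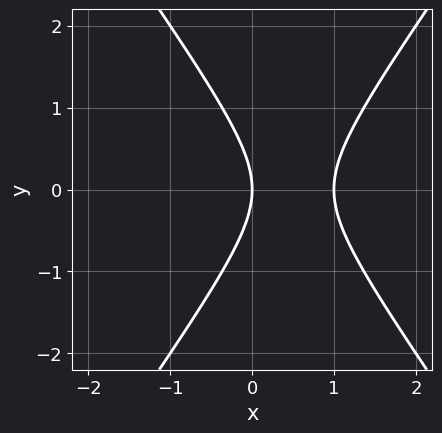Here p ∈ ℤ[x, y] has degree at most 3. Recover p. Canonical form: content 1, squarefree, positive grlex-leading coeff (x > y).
2*x^2 - y^2 - 2*x

(a) deg p = 2.
(b) Symmetries: it's symmetric under y → −y, forcing even powers of y.
(c) Reading off the gridlines: the x-axis gridline crossings are at x ∈ {0, 1}; it meets the y-axis at y = 0 (among the integer gridlines).
(d) Putting this together gives p.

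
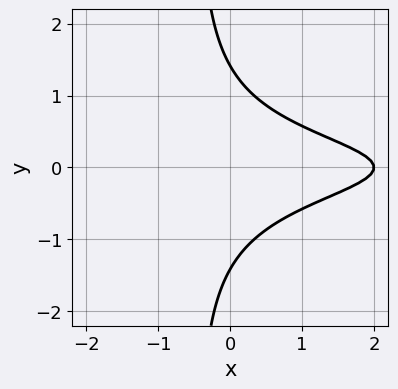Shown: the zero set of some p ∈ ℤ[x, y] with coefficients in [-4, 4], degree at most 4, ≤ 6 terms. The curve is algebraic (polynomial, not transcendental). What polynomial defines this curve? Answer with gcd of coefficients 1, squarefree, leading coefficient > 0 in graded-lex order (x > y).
2*x*y^2 + y^2 + x - 2

First, the degree is 3 — the shape is more complex than any degree-2 curve.
Next, symmetries: mirror symmetry y ↦ −y ⇒ only even powers of y.
Then, from the visible intercepts: one x-axis crossing is at x = 2.
Finally, matching integer coefficients to the picture gives p.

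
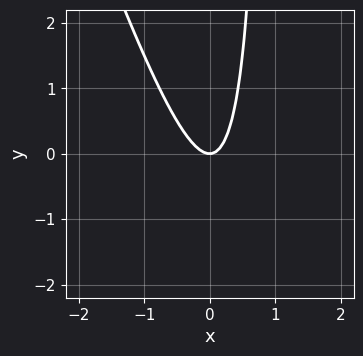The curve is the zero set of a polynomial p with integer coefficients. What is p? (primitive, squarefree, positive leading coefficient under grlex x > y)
3*x^2 + x*y - y

First, degree: the shape is more complex than any degree-1 curve, so deg p = 2.
Then, from the visible intercepts: one y-axis crossing is at y = 0; it crosses the x-axis at the gridline x = 0.
Finally, solving for integer coefficients yields p as stated.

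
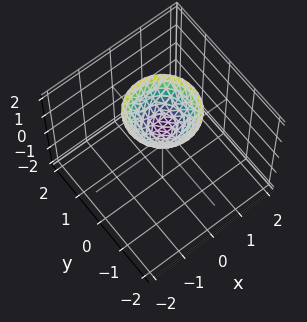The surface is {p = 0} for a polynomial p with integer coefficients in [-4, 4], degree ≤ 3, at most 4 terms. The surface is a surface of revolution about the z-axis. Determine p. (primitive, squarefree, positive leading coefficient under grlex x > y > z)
First, deg p = 2. The shape is more complex than any degree-1 surface.
Next, symmetries: the z-axis is an axis of rotation, so x and y enter only as x² + y².
Next, observable constraints: the surface avoids every integer x-axis point in the box; the surface avoids every integer y-axis point in the box; a circular section at z = 2 has radius exactly 1; it meets the z-axis at z = 1 (among the integer gridlines).
Finally, assembling these constraints gives the stated polynomial.

x^2 + y^2 - z + 1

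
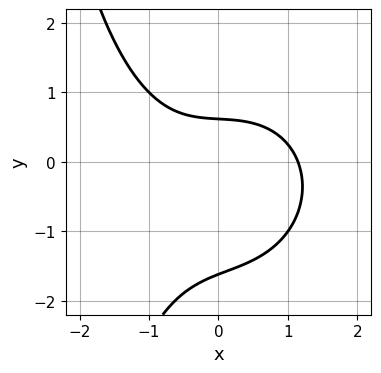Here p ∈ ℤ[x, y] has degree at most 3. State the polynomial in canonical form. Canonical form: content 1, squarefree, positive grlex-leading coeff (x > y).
First, the degree is 3 — no degree-2 curve has this shape.
Finally, solving for integer coefficients yields p as stated.

2*x^3 + x*y^2 + 3*y^2 + 3*y - 3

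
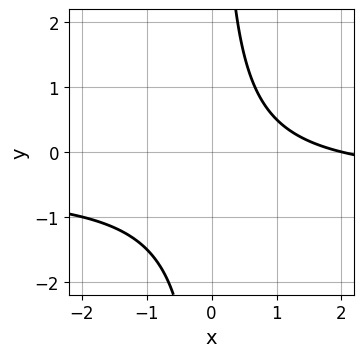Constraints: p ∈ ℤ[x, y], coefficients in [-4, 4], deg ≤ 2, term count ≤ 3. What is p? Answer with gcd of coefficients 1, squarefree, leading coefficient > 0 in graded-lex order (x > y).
2*x*y + x - 2

First, the degree is 2 — a generic line meets the curve in up to 2 points.
Then, observable constraints: it misses every integer gridline on the y-axis; one x-axis crossing is at x = 2.
Finally, solving for integer coefficients yields p as stated.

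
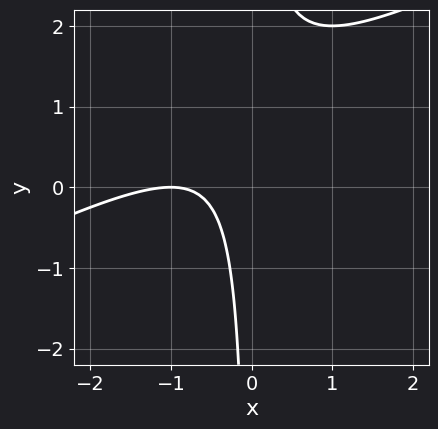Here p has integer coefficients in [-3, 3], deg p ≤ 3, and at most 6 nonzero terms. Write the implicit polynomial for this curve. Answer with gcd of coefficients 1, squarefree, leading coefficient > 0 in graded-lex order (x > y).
Degree: no degree-1 curve has this shape, so deg p = 2.
Against the integer gridlines: it misses every integer gridline on the y-axis; one x-axis crossing is at x = -1.
These observations pin down the coefficients.

x^2 - 2*x*y + 2*x + 1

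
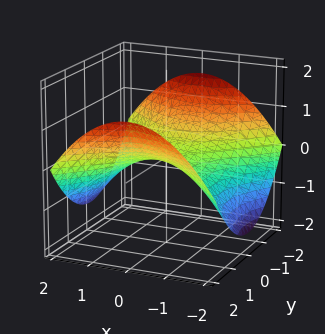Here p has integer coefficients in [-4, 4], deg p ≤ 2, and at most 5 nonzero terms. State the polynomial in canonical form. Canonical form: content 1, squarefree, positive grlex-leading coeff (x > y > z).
x^2 - y^2 + 3*z

deg p = 2. A hyperbolic paraboloid; a quadric.
Symmetries: mirror symmetry x ↦ −x ⇒ only even powers of x; mirror symmetry y ↦ −y ⇒ only even powers of y.
Checking where it meets the axes: one y-axis crossing is at y = 0; it meets the x-axis at x = 0 (among the integer gridlines); it crosses the z-axis at the gridline z = 0.
Solving for integer coefficients yields p as stated.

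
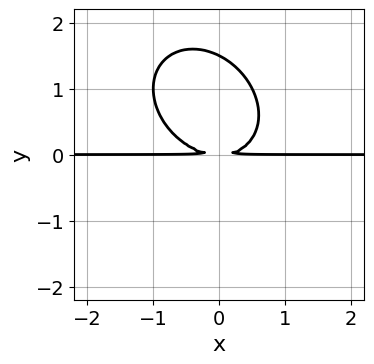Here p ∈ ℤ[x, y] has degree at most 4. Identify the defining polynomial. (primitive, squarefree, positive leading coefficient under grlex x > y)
2*x^2*y + x*y^2 + 2*y^3 - 3*y^2

(a) Degree: no degree-2 curve has this shape, so deg p = 3.
(b) From the visible intercepts: the visible x-axis segment lies entirely on the curve.
(c) Solving for integer coefficients yields p as stated.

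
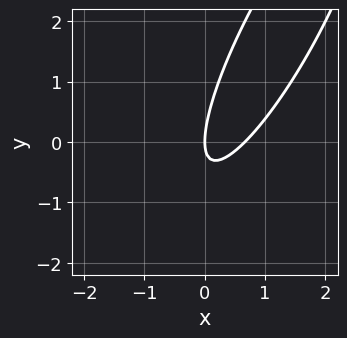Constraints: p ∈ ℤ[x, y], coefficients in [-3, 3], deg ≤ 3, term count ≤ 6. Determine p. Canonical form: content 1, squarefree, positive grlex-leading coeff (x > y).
3*x^2 - 3*x*y + y^2 - 2*x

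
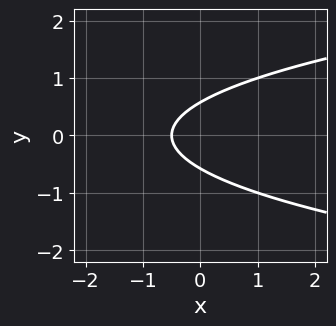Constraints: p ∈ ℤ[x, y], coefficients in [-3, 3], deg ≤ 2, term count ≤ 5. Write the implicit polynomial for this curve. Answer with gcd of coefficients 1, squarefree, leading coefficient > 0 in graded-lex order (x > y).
First, deg p = 2. The shape is more complex than any degree-1 curve.
Next, symmetries: the y ↦ −y reflection is a symmetry, so y appears only in even powers.
Finally, matching integer coefficients to the picture gives p.

3*y^2 - 2*x - 1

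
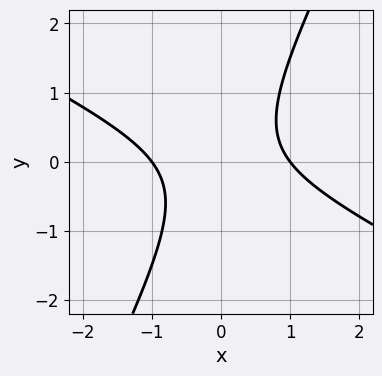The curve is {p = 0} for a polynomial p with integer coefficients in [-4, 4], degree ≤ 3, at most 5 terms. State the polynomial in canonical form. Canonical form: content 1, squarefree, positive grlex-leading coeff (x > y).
deg p = 2. The shape is more complex than any degree-1 curve.
Observable constraints: the curve avoids every integer y-axis point in the box; among the integer gridlines, it crosses the x-axis at x ∈ {-1, 1}.
Fitting integer coefficients to these (and the overall shape) gives p.

2*x^2 + 3*x*y - 2*y^2 - 2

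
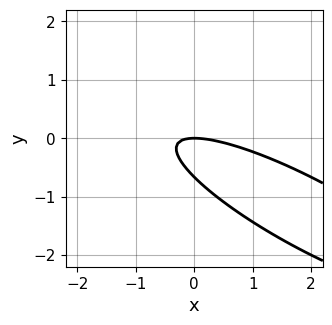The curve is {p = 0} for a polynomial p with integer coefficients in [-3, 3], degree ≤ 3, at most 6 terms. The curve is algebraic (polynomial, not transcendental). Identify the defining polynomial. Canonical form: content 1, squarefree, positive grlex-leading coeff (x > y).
x^2 + 3*x*y + 3*y^2 + 2*y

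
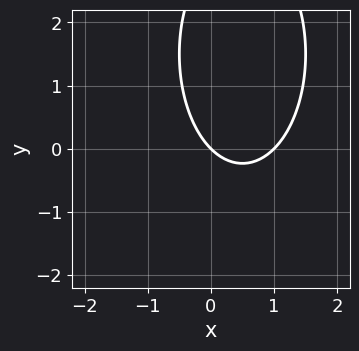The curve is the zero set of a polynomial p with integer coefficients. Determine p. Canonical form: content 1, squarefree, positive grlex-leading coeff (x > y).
First, the degree is 2 — a generic line meets the curve in up to 2 points.
Next, reading off the gridlines: among the integer gridlines, it crosses the x-axis at x ∈ {0, 1}; one y-axis crossing is at y = 0.
Finally, fitting integer coefficients to these (and the overall shape) gives p.

3*x^2 + y^2 - 3*x - 3*y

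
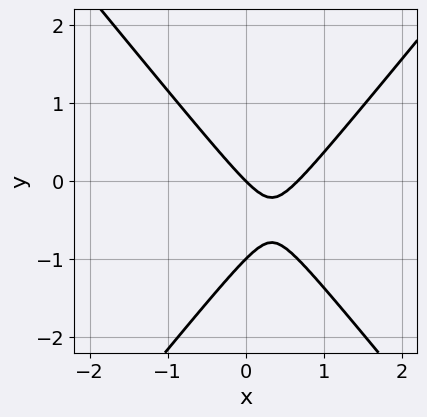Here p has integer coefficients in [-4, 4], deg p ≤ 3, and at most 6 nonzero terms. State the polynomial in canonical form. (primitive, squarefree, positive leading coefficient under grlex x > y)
3*x^2 - 2*y^2 - 2*x - 2*y

The degree is 2 — the shape is more complex than any degree-1 curve.
From the axis intercepts and sections: it meets the x-axis at x = 0 (among the integer gridlines); among the integer gridlines, it crosses the y-axis at y ∈ {-1, 0}.
Solving for integer coefficients yields p as stated.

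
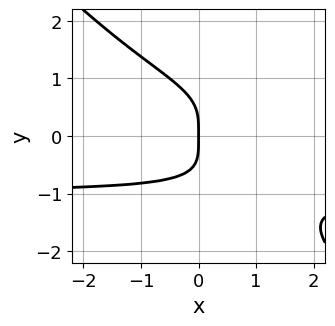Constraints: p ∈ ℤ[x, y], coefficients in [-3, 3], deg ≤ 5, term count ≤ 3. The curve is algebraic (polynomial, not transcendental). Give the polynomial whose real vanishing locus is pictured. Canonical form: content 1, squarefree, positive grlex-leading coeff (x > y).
x*y^3 + y^4 + x

(a) deg p = 4.
(b) Reading off the gridlines: it crosses the y-axis at the gridline y = 0; it crosses the x-axis at the gridline x = 0.
(c) Putting this together gives p.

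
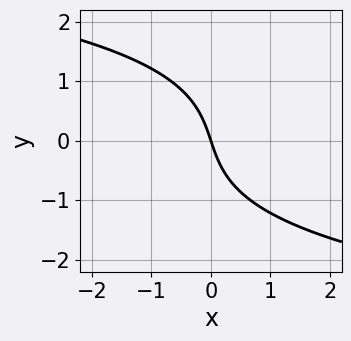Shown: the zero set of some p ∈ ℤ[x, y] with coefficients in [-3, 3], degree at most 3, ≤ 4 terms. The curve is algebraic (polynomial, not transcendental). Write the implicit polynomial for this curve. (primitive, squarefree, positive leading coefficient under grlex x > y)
y^3 + 3*x + y

deg p = 3. A generic line meets the curve in up to 3 points.
From the axis intercepts and sections: it meets the x-axis at x = 0 (among the integer gridlines); one y-axis crossing is at y = 0.
Solving for integer coefficients yields p as stated.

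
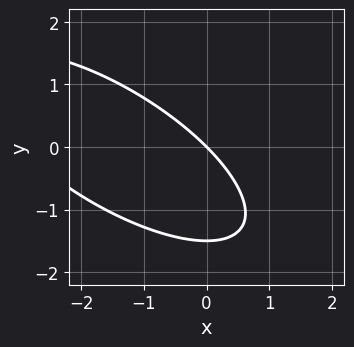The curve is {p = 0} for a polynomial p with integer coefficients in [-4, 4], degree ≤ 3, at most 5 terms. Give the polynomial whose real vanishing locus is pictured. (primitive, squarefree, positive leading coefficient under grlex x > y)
First, deg p = 2. A generic line meets the curve in up to 2 points.
Next, against the integer gridlines: one x-axis crossing is at x = 0; one y-axis crossing is at y = 0.
Finally, putting this together gives p.

x^2 + 2*x*y + 2*y^2 + 3*x + 3*y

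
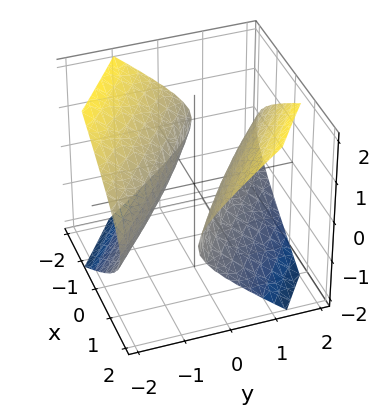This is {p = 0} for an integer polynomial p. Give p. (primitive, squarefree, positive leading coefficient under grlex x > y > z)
x^2 + 3*x*y + 2*y^2 - 3*z^2 - 1

1. I count 2 distinct pieces. Treating them together as one polynomial.
2. Degree: a generic line meets the surface in up to 2 points, so deg p = 2.
3. Reading off the gridlines: the surface avoids every integer z-axis point in the box; among the integer gridlines, it crosses the x-axis at x ∈ {-1, 1}.
4. These observations pin down the coefficients.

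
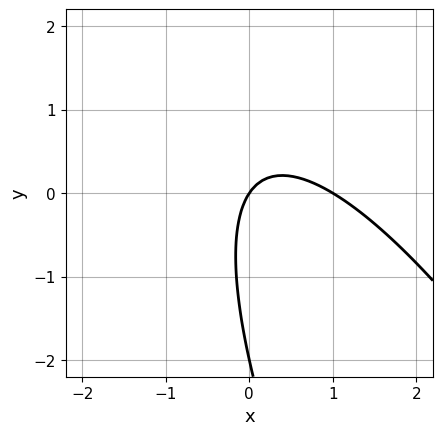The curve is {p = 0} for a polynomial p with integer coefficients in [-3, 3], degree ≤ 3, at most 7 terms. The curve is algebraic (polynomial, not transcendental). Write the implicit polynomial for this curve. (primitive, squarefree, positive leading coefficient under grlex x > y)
First, the degree is 2 — a generic line meets the curve in up to 2 points.
Next, from the axis intercepts and sections: the y-axis gridline crossings are at y ∈ {-2, 0}; the x-axis gridline crossings are at x ∈ {0, 1}.
Finally, matching integer coefficients to the picture gives p.

3*x^2 + 3*x*y + y^2 - 3*x + 2*y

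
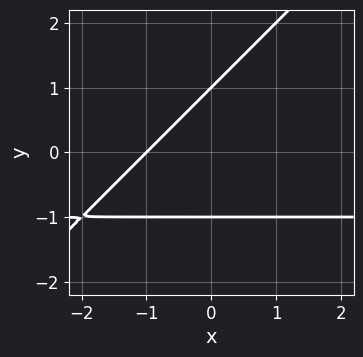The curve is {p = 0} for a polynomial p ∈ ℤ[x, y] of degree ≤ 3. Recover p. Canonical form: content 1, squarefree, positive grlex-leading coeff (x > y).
x*y - y^2 + x + 1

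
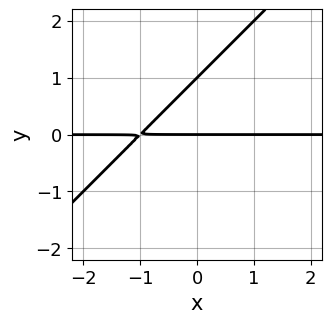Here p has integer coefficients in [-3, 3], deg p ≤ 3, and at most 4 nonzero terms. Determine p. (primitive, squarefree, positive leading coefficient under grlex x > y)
(a) deg p = 2. A generic line meets the curve in up to 2 points.
(b) From the visible intercepts: the visible x-axis segment lies entirely on the curve; among the integer gridlines, it crosses the y-axis at y ∈ {0, 1}.
(c) The integer polynomial consistent with all of this is the stated p.

x*y - y^2 + y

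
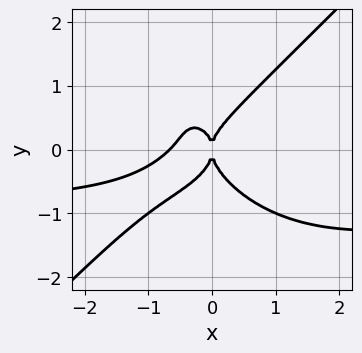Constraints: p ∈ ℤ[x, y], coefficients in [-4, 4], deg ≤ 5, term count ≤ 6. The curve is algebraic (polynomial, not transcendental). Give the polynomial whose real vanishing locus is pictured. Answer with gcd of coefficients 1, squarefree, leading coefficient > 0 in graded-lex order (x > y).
(a) The degree is 4 — no degree-3 curve has this shape.
(b) From the visible intercepts: it crosses the x-axis at the gridline x = 0; one y-axis crossing is at y = 0.
(c) Putting this together gives p.

3*x^3*y - 3*y^4 + 3*x^3 - x^2*y + 2*x^2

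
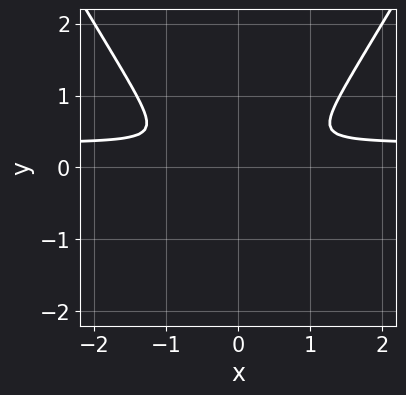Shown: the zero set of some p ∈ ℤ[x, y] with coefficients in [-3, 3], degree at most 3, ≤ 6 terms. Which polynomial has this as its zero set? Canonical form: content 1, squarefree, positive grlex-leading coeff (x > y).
1. deg p = 3. The shape is more complex than any degree-2 curve.
2. Symmetries: it's symmetric under x → −x, forcing even powers of x.
3. Together with the visible shape, these determine p as stated.

3*x^2*y - y^3 - x^2 - 3*y^2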